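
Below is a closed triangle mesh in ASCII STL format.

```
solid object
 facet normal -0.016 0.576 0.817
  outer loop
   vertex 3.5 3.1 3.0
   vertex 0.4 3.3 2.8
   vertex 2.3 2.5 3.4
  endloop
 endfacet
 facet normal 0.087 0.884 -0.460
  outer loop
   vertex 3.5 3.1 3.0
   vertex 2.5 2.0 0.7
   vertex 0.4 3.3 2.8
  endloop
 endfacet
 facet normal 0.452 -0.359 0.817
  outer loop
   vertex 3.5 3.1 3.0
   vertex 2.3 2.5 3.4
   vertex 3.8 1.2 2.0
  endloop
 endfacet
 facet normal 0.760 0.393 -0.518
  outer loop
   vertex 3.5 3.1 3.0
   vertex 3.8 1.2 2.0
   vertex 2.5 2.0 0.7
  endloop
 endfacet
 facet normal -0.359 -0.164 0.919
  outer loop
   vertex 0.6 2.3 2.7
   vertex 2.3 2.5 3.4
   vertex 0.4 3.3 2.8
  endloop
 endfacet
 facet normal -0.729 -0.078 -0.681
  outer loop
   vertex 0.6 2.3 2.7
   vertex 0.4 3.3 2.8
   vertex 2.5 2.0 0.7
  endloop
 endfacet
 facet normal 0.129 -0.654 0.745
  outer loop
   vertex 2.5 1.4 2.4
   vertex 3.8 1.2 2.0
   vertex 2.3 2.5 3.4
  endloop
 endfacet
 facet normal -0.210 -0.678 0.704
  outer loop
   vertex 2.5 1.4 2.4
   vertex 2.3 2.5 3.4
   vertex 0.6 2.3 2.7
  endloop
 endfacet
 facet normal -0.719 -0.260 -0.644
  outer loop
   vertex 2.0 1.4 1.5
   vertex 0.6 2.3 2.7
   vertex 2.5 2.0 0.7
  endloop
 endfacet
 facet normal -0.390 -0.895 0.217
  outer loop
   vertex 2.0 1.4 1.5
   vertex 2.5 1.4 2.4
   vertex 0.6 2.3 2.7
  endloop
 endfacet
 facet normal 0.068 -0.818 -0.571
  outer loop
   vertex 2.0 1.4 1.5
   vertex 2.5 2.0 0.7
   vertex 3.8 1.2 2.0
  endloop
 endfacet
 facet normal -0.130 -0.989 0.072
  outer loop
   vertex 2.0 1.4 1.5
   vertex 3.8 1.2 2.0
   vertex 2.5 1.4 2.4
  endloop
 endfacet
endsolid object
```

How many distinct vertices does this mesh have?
8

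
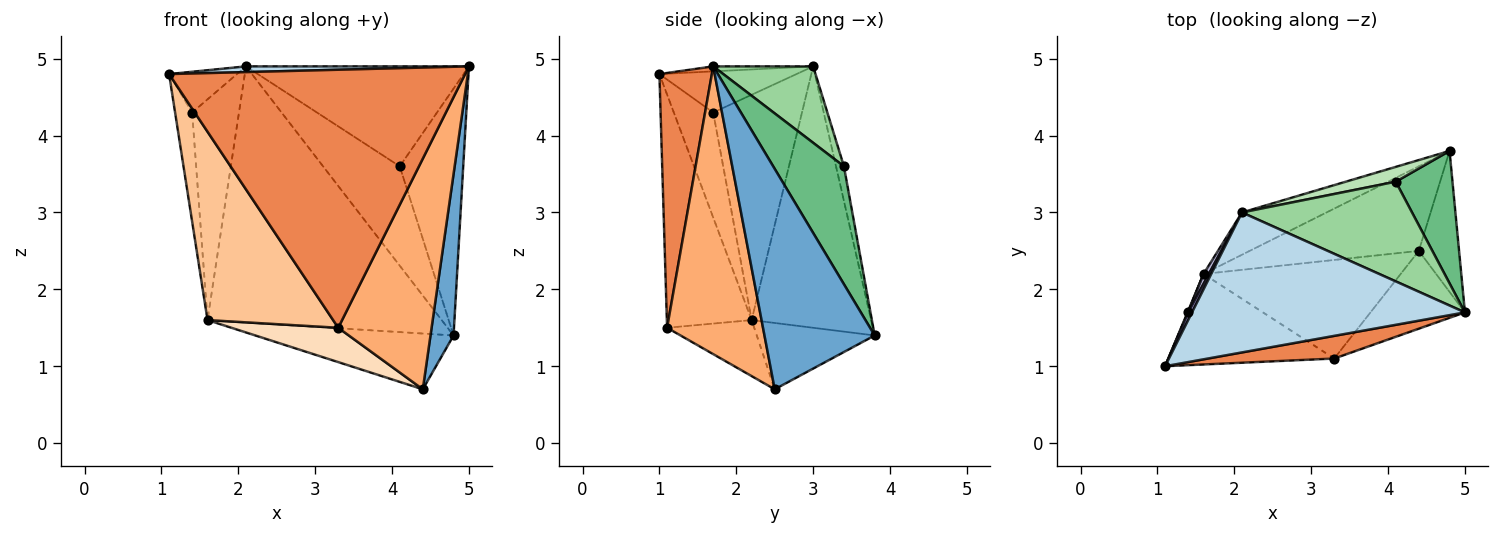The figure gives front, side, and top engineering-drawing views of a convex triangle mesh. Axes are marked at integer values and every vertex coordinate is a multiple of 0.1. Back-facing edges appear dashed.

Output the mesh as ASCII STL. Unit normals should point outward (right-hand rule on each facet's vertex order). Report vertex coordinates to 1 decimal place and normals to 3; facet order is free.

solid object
 facet normal 0.964 -0.202 -0.176
  outer loop
   vertex 4.4 2.5 0.7
   vertex 4.8 3.8 1.4
   vertex 5.0 1.7 4.9
  endloop
 endfacet
 facet normal -0.311 0.523 -0.794
  outer loop
   vertex 1.6 2.2 1.6
   vertex 4.8 3.8 1.4
   vertex 4.4 2.5 0.7
  endloop
 endfacet
 facet normal -0.018 -0.041 0.999
  outer loop
   vertex 2.1 3.0 4.9
   vertex 1.1 1.0 4.8
   vertex 5.0 1.7 4.9
  endloop
 endfacet
 facet normal -0.450 0.881 -0.145
  outer loop
   vertex 2.1 3.0 4.9
   vertex 4.8 3.8 1.4
   vertex 1.6 2.2 1.6
  endloop
 endfacet
 facet normal 0.174 -0.981 0.086
  outer loop
   vertex 3.3 1.1 1.5
   vertex 5.0 1.7 4.9
   vertex 1.1 1.0 4.8
  endloop
 endfacet
 facet normal 0.698 -0.679 -0.229
  outer loop
   vertex 3.3 1.1 1.5
   vertex 4.4 2.5 0.7
   vertex 5.0 1.7 4.9
  endloop
 endfacet
 facet normal -0.520 -0.770 -0.370
  outer loop
   vertex 3.3 1.1 1.5
   vertex 1.1 1.0 4.8
   vertex 1.6 2.2 1.6
  endloop
 endfacet
 facet normal -0.259 -0.318 -0.912
  outer loop
   vertex 3.3 1.1 1.5
   vertex 1.6 2.2 1.6
   vertex 4.4 2.5 0.7
  endloop
 endfacet
 facet normal 0.701 0.629 0.337
  outer loop
   vertex 4.1 3.4 3.6
   vertex 5.0 1.7 4.9
   vertex 4.8 3.8 1.4
  endloop
 endfacet
 facet normal 0.303 0.675 0.673
  outer loop
   vertex 4.1 3.4 3.6
   vertex 2.1 3.0 4.9
   vertex 5.0 1.7 4.9
  endloop
 endfacet
 facet normal -0.101 0.984 0.147
  outer loop
   vertex 4.1 3.4 3.6
   vertex 4.8 3.8 1.4
   vertex 2.1 3.0 4.9
  endloop
 endfacet
 facet normal -0.918 0.397 0.006
  outer loop
   vertex 1.4 1.7 4.3
   vertex 1.6 2.2 1.6
   vertex 1.1 1.0 4.8
  endloop
 endfacet
 facet normal -0.893 0.442 0.083
  outer loop
   vertex 1.4 1.7 4.3
   vertex 1.1 1.0 4.8
   vertex 2.1 3.0 4.9
  endloop
 endfacet
 facet normal -0.884 0.467 0.021
  outer loop
   vertex 1.4 1.7 4.3
   vertex 2.1 3.0 4.9
   vertex 1.6 2.2 1.6
  endloop
 endfacet
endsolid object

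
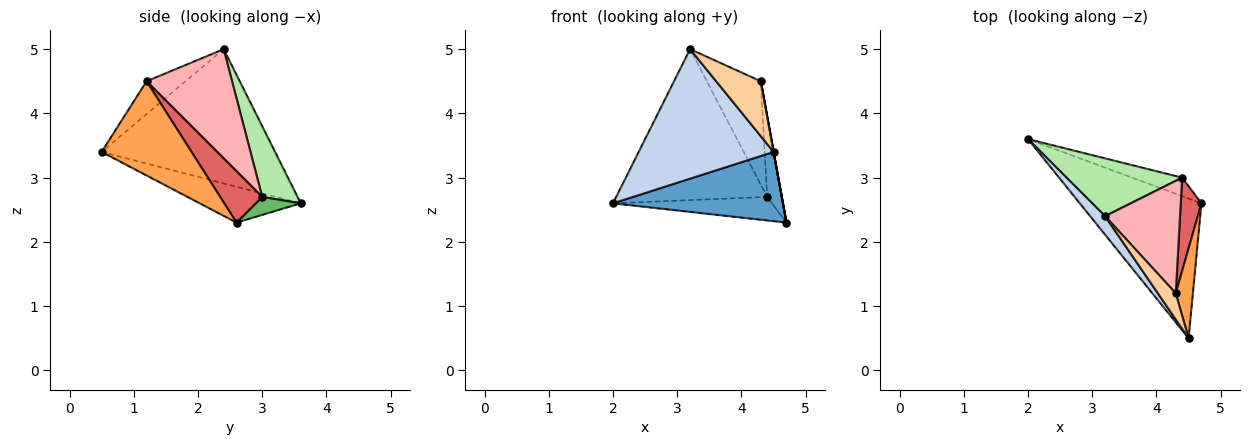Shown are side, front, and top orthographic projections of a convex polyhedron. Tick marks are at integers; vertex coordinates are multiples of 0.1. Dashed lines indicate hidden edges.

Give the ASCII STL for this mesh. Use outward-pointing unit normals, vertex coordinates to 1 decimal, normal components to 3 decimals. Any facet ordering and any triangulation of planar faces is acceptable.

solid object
 facet normal -0.255 -0.429 -0.866
  outer loop
   vertex 4.5 0.5 3.4
   vertex 2.0 3.6 2.6
   vertex 4.7 2.6 2.3
  endloop
 endfacet
 facet normal -0.786 -0.612 0.087
  outer loop
   vertex 3.2 2.4 5.0
   vertex 2.0 3.6 2.6
   vertex 4.5 0.5 3.4
  endloop
 endfacet
 facet normal 0.984 0.000 0.179
  outer loop
   vertex 4.3 1.2 4.5
   vertex 4.5 0.5 3.4
   vertex 4.7 2.6 2.3
  endloop
 endfacet
 facet normal -0.619 -0.709 0.338
  outer loop
   vertex 4.3 1.2 4.5
   vertex 3.2 2.4 5.0
   vertex 4.5 0.5 3.4
  endloop
 endfacet
 facet normal 0.217 0.767 -0.604
  outer loop
   vertex 4.4 3.0 2.7
   vertex 4.7 2.6 2.3
   vertex 2.0 3.6 2.6
  endloop
 endfacet
 facet normal 0.214 0.912 0.349
  outer loop
   vertex 4.4 3.0 2.7
   vertex 2.0 3.6 2.6
   vertex 3.2 2.4 5.0
  endloop
 endfacet
 facet normal 0.883 0.307 0.356
  outer loop
   vertex 4.4 3.0 2.7
   vertex 4.3 1.2 4.5
   vertex 4.7 2.6 2.3
  endloop
 endfacet
 facet normal 0.732 0.461 0.502
  outer loop
   vertex 4.4 3.0 2.7
   vertex 3.2 2.4 5.0
   vertex 4.3 1.2 4.5
  endloop
 endfacet
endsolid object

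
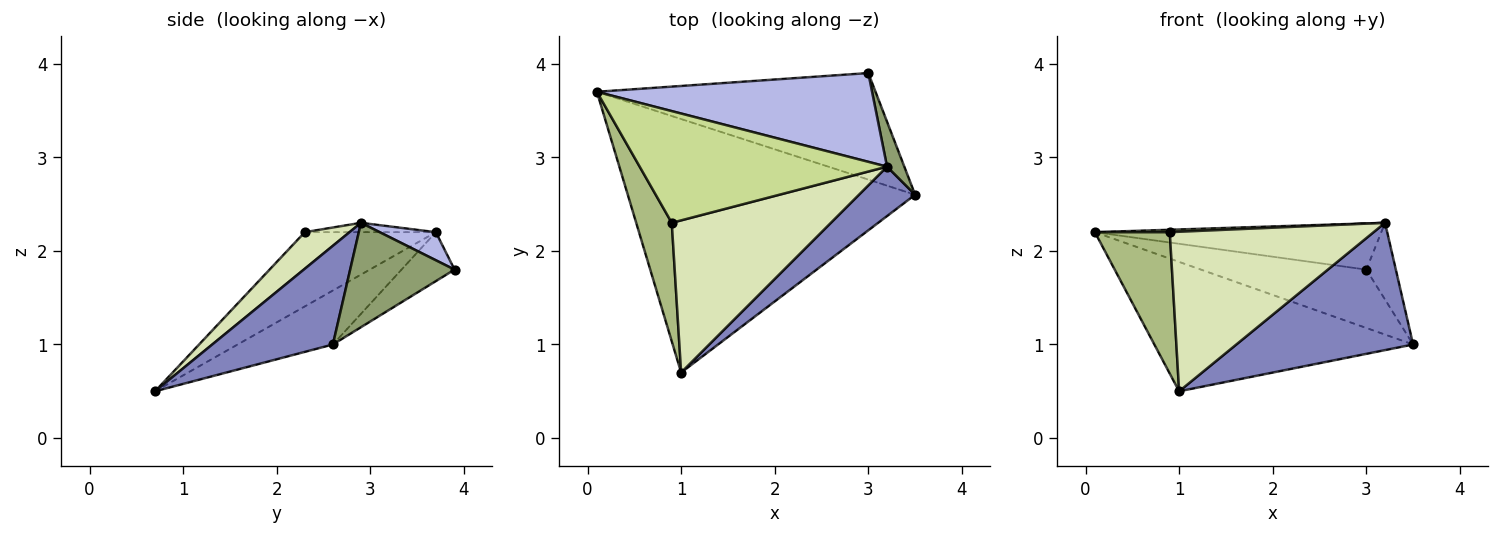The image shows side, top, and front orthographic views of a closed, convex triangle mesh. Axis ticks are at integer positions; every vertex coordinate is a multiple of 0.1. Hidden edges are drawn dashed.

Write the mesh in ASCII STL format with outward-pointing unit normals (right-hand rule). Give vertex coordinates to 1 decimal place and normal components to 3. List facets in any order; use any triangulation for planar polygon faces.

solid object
 facet normal -0.165 0.448 -0.879
  outer loop
   vertex 1.0 0.7 0.5
   vertex 0.1 3.7 2.2
   vertex 3.5 2.6 1.0
  endloop
 endfacet
 facet normal 0.537 -0.787 0.305
  outer loop
   vertex 3.2 2.9 2.3
   vertex 1.0 0.7 0.5
   vertex 3.5 2.6 1.0
  endloop
 endfacet
 facet normal -0.152 0.475 -0.867
  outer loop
   vertex 3.0 3.9 1.8
   vertex 3.5 2.6 1.0
   vertex 0.1 3.7 2.2
  endloop
 endfacet
 facet normal 0.090 0.460 0.883
  outer loop
   vertex 3.0 3.9 1.8
   vertex 0.1 3.7 2.2
   vertex 3.2 2.9 2.3
  endloop
 endfacet
 facet normal 0.950 0.269 0.157
  outer loop
   vertex 3.0 3.9 1.8
   vertex 3.2 2.9 2.3
   vertex 3.5 2.6 1.0
  endloop
 endfacet
 facet normal -0.802 -0.458 0.384
  outer loop
   vertex 0.9 2.3 2.2
   vertex 0.1 3.7 2.2
   vertex 1.0 0.7 0.5
  endloop
 endfacet
 facet normal -0.038 -0.022 0.999
  outer loop
   vertex 0.9 2.3 2.2
   vertex 3.2 2.9 2.3
   vertex 0.1 3.7 2.2
  endloop
 endfacet
 facet normal 0.157 -0.715 0.682
  outer loop
   vertex 0.9 2.3 2.2
   vertex 1.0 0.7 0.5
   vertex 3.2 2.9 2.3
  endloop
 endfacet
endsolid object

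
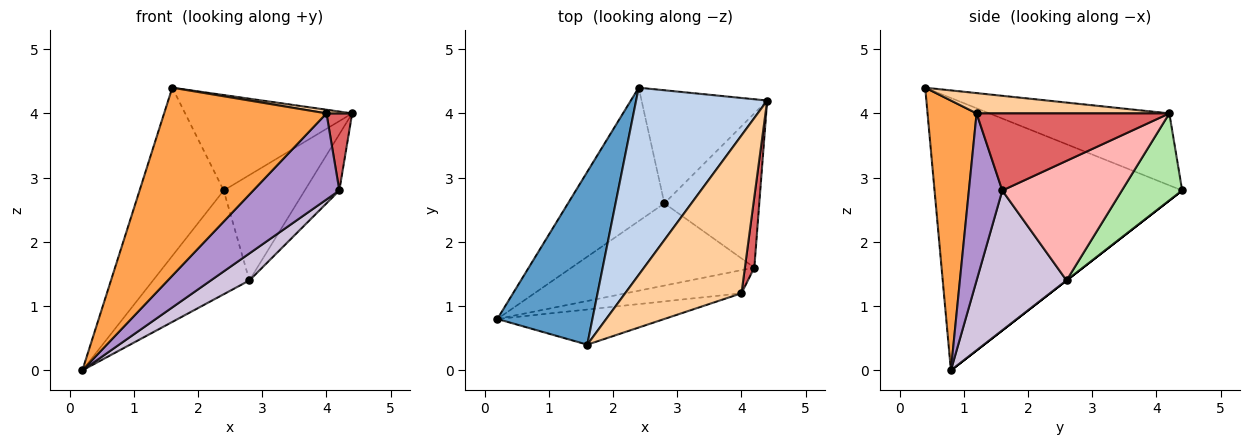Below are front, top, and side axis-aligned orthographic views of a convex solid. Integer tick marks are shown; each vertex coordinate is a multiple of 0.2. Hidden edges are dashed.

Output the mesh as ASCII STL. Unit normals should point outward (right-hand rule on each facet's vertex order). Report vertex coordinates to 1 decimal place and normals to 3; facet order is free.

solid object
 facet normal -0.899 0.305 0.314
  outer loop
   vertex 1.6 0.4 4.4
   vertex 2.4 4.4 2.8
   vertex 0.2 0.8 0.0
  endloop
 endfacet
 facet normal -0.439 0.408 0.800
  outer loop
   vertex 1.6 0.4 4.4
   vertex 4.4 4.2 4.0
   vertex 2.4 4.4 2.8
  endloop
 endfacet
 facet normal 0.285 -0.942 -0.176
  outer loop
   vertex 4.0 1.2 4.0
   vertex 1.6 0.4 4.4
   vertex 0.2 0.8 0.0
  endloop
 endfacet
 facet normal 0.172 -0.023 0.985
  outer loop
   vertex 4.0 1.2 4.0
   vertex 4.4 4.2 4.0
   vertex 1.6 0.4 4.4
  endloop
 endfacet
 facet normal 0.000 0.614 -0.789
  outer loop
   vertex 2.8 2.6 1.4
   vertex 0.2 0.8 0.0
   vertex 2.4 4.4 2.8
  endloop
 endfacet
 facet normal 0.452 0.608 -0.652
  outer loop
   vertex 2.8 2.6 1.4
   vertex 2.4 4.4 2.8
   vertex 4.4 4.2 4.0
  endloop
 endfacet
 facet normal 0.984 -0.131 0.120
  outer loop
   vertex 4.2 1.6 2.8
   vertex 4.4 4.2 4.0
   vertex 4.0 1.2 4.0
  endloop
 endfacet
 facet normal 0.764 0.221 -0.606
  outer loop
   vertex 4.2 1.6 2.8
   vertex 2.8 2.6 1.4
   vertex 4.4 4.2 4.0
  endloop
 endfacet
 facet normal 0.351 -0.904 -0.243
  outer loop
   vertex 4.2 1.6 2.8
   vertex 4.0 1.2 4.0
   vertex 0.2 0.8 0.0
  endloop
 endfacet
 facet normal 0.588 -0.252 -0.768
  outer loop
   vertex 4.2 1.6 2.8
   vertex 0.2 0.8 0.0
   vertex 2.8 2.6 1.4
  endloop
 endfacet
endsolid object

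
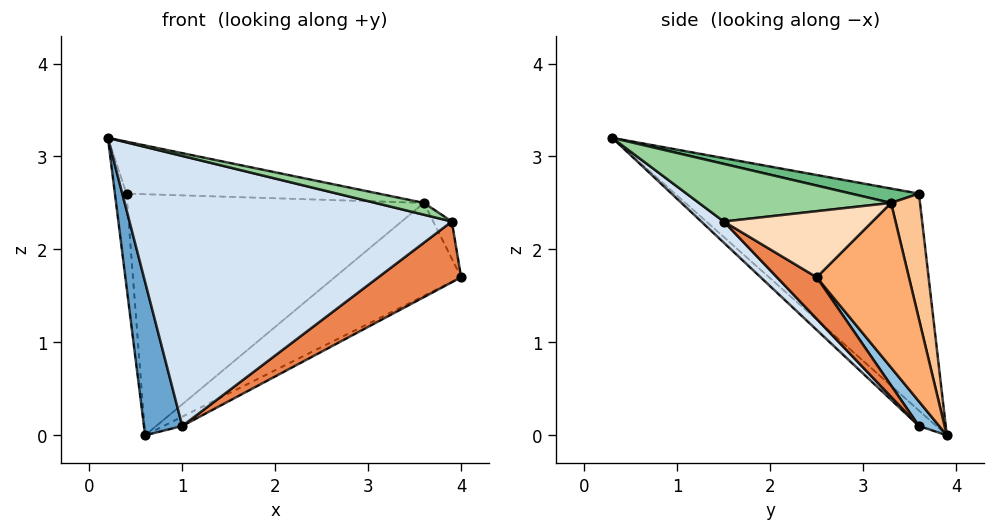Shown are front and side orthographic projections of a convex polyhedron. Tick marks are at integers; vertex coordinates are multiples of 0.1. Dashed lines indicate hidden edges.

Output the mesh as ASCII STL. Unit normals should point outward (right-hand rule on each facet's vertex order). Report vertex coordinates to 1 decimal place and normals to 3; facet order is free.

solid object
 facet normal -0.282 -0.620 -0.732
  outer loop
   vertex 1.0 3.6 0.1
   vertex 0.2 0.3 3.2
   vertex 0.6 3.9 0.0
  endloop
 endfacet
 facet normal 0.543 0.499 -0.675
  outer loop
   vertex 1.0 3.6 0.1
   vertex 0.6 3.9 0.0
   vertex 4.0 2.5 1.7
  endloop
 endfacet
 facet normal -0.996 0.047 -0.071
  outer loop
   vertex 0.4 3.6 2.6
   vertex 0.6 3.9 0.0
   vertex 0.2 0.3 3.2
  endloop
 endfacet
 facet normal 0.048 -0.690 -0.722
  outer loop
   vertex 3.9 1.5 2.3
   vertex 0.2 0.3 3.2
   vertex 1.0 3.6 0.1
  endloop
 endfacet
 facet normal 0.248 -0.517 -0.820
  outer loop
   vertex 3.9 1.5 2.3
   vertex 1.0 3.6 0.1
   vertex 4.0 2.5 1.7
  endloop
 endfacet
 facet normal 0.524 0.719 -0.457
  outer loop
   vertex 3.6 3.3 2.5
   vertex 4.0 2.5 1.7
   vertex 0.6 3.9 0.0
  endloop
 endfacet
 facet normal 0.096 0.988 0.121
  outer loop
   vertex 3.6 3.3 2.5
   vertex 0.6 3.9 0.0
   vertex 0.4 3.6 2.6
  endloop
 endfacet
 facet normal 0.930 0.116 0.349
  outer loop
   vertex 3.6 3.3 2.5
   vertex 3.9 1.5 2.3
   vertex 4.0 2.5 1.7
  endloop
 endfacet
 facet normal 0.047 0.176 0.983
  outer loop
   vertex 3.6 3.3 2.5
   vertex 0.4 3.6 2.6
   vertex 0.2 0.3 3.2
  endloop
 endfacet
 facet normal 0.256 -0.065 0.965
  outer loop
   vertex 3.6 3.3 2.5
   vertex 0.2 0.3 3.2
   vertex 3.9 1.5 2.3
  endloop
 endfacet
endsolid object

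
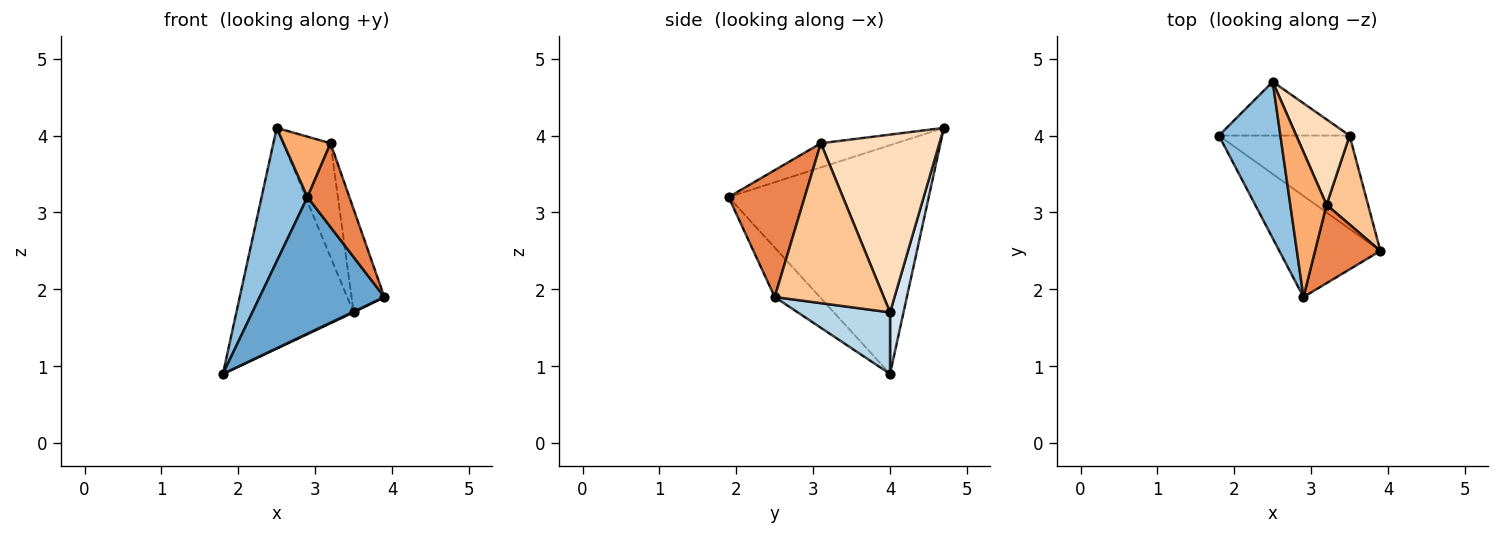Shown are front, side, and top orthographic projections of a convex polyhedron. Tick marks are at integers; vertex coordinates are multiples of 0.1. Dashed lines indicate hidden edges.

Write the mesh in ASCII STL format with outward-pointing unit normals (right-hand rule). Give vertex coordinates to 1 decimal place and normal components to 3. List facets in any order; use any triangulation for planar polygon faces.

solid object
 facet normal -0.279 -0.772 -0.571
  outer loop
   vertex 2.9 1.9 3.2
   vertex 1.8 4.0 0.9
   vertex 3.9 2.5 1.9
  endloop
 endfacet
 facet normal -0.943 -0.216 0.254
  outer loop
   vertex 2.5 4.7 4.1
   vertex 1.8 4.0 0.9
   vertex 2.9 1.9 3.2
  endloop
 endfacet
 facet normal 0.426 -0.007 -0.905
  outer loop
   vertex 3.5 4.0 1.7
   vertex 3.9 2.5 1.9
   vertex 1.8 4.0 0.9
  endloop
 endfacet
 facet normal 0.111 0.966 -0.235
  outer loop
   vertex 3.5 4.0 1.7
   vertex 1.8 4.0 0.9
   vertex 2.5 4.7 4.1
  endloop
 endfacet
 facet normal 0.798 -0.440 0.411
  outer loop
   vertex 3.2 3.1 3.9
   vertex 2.9 1.9 3.2
   vertex 3.9 2.5 1.9
  endloop
 endfacet
 facet normal -0.524 -0.328 0.786
  outer loop
   vertex 3.2 3.1 3.9
   vertex 2.5 4.7 4.1
   vertex 2.9 1.9 3.2
  endloop
 endfacet
 facet normal 0.929 0.280 0.241
  outer loop
   vertex 3.2 3.1 3.9
   vertex 3.9 2.5 1.9
   vertex 3.5 4.0 1.7
  endloop
 endfacet
 facet normal 0.894 0.358 0.268
  outer loop
   vertex 3.2 3.1 3.9
   vertex 3.5 4.0 1.7
   vertex 2.5 4.7 4.1
  endloop
 endfacet
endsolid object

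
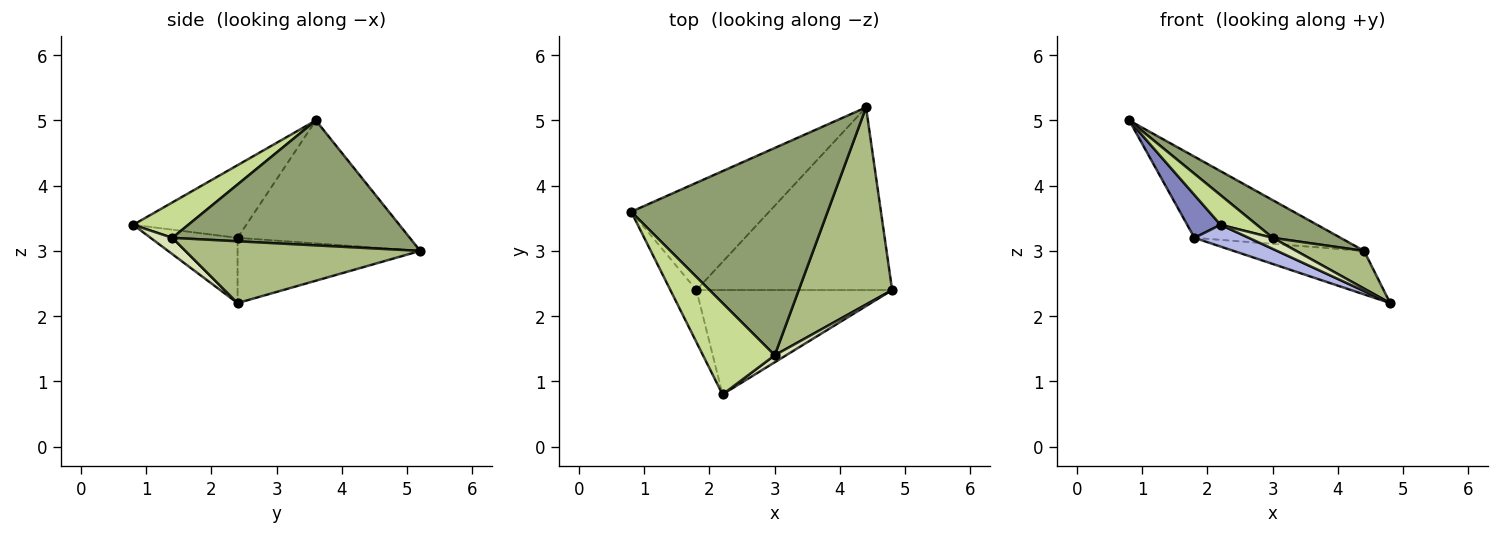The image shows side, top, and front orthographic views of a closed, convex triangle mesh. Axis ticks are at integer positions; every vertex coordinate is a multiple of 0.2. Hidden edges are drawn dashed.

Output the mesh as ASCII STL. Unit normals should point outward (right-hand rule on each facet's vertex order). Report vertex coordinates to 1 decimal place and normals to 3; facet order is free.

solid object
 facet normal -0.580 0.492 -0.650
  outer loop
   vertex 1.8 2.4 3.2
   vertex 0.8 3.6 5.0
   vertex 4.4 5.2 3.0
  endloop
 endfacet
 facet normal -0.907 -0.267 -0.326
  outer loop
   vertex 1.8 2.4 3.2
   vertex 2.2 0.8 3.4
   vertex 0.8 3.6 5.0
  endloop
 endfacet
 facet normal -0.308 0.220 -0.925
  outer loop
   vertex 1.8 2.4 3.2
   vertex 4.4 5.2 3.0
   vertex 4.8 2.4 2.2
  endloop
 endfacet
 facet normal -0.310 -0.194 -0.931
  outer loop
   vertex 1.8 2.4 3.2
   vertex 4.8 2.4 2.2
   vertex 2.2 0.8 3.4
  endloop
 endfacet
 facet normal 0.531 -0.152 0.834
  outer loop
   vertex 3.0 1.4 3.2
   vertex 4.4 5.2 3.0
   vertex 0.8 3.6 5.0
  endloop
 endfacet
 facet normal 0.545 -0.157 0.824
  outer loop
   vertex 3.0 1.4 3.2
   vertex 4.8 2.4 2.2
   vertex 4.4 5.2 3.0
  endloop
 endfacet
 facet normal 0.425 -0.280 0.861
  outer loop
   vertex 3.0 1.4 3.2
   vertex 0.8 3.6 5.0
   vertex 2.2 0.8 3.4
  endloop
 endfacet
 facet normal 0.609 -0.669 0.426
  outer loop
   vertex 3.0 1.4 3.2
   vertex 2.2 0.8 3.4
   vertex 4.8 2.4 2.2
  endloop
 endfacet
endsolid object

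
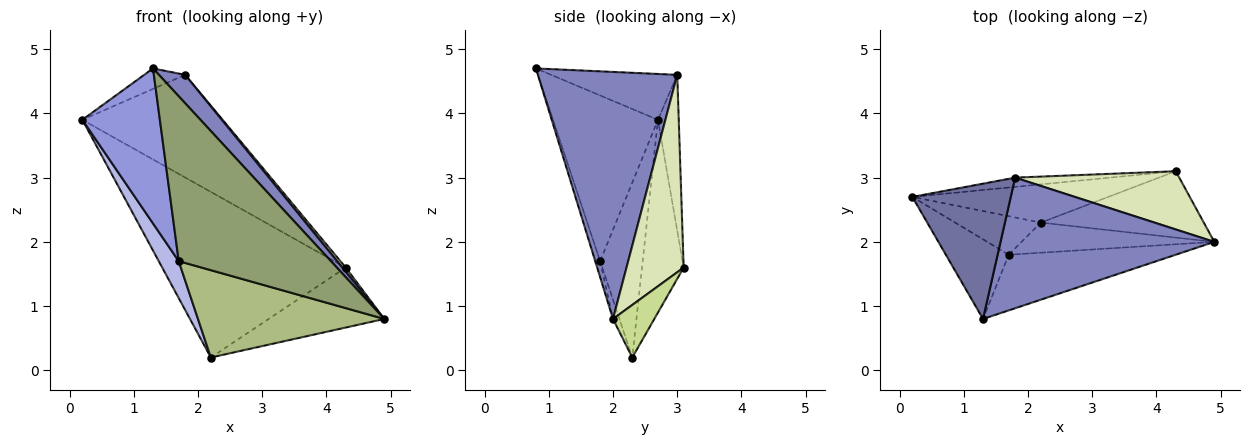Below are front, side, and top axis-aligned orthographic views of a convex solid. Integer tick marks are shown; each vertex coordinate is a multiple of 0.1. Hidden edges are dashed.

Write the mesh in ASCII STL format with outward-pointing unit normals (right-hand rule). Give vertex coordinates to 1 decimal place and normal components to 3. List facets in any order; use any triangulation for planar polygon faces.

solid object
 facet normal -0.418 0.136 0.898
  outer loop
   vertex 1.8 3.0 4.6
   vertex 0.2 2.7 3.9
   vertex 1.3 0.8 4.7
  endloop
 endfacet
 facet normal 0.749 -0.141 0.648
  outer loop
   vertex 1.8 3.0 4.6
   vertex 1.3 0.8 4.7
   vertex 4.9 2.0 0.8
  endloop
 endfacet
 facet normal -0.769 -0.568 -0.292
  outer loop
   vertex 1.7 1.8 1.7
   vertex 1.3 0.8 4.7
   vertex 0.2 2.7 3.9
  endloop
 endfacet
 facet normal -0.828 -0.388 -0.405
  outer loop
   vertex 1.7 1.8 1.7
   vertex 0.2 2.7 3.9
   vertex 2.2 2.3 0.2
  endloop
 endfacet
 facet normal -0.031 -0.947 -0.320
  outer loop
   vertex 1.7 1.8 1.7
   vertex 4.9 2.0 0.8
   vertex 1.3 0.8 4.7
  endloop
 endfacet
 facet normal -0.033 -0.945 -0.326
  outer loop
   vertex 1.7 1.8 1.7
   vertex 2.2 2.3 0.2
   vertex 4.9 2.0 0.8
  endloop
 endfacet
 facet normal 0.233 0.652 -0.722
  outer loop
   vertex 4.3 3.1 1.6
   vertex 4.9 2.0 0.8
   vertex 2.2 2.3 0.2
  endloop
 endfacet
 facet normal 0.768 -0.045 0.639
  outer loop
   vertex 4.3 3.1 1.6
   vertex 1.8 3.0 4.6
   vertex 4.9 2.0 0.8
  endloop
 endfacet
 facet normal -0.216 0.951 -0.220
  outer loop
   vertex 4.3 3.1 1.6
   vertex 2.2 2.3 0.2
   vertex 0.2 2.7 3.9
  endloop
 endfacet
 facet normal -0.146 0.985 -0.089
  outer loop
   vertex 4.3 3.1 1.6
   vertex 0.2 2.7 3.9
   vertex 1.8 3.0 4.6
  endloop
 endfacet
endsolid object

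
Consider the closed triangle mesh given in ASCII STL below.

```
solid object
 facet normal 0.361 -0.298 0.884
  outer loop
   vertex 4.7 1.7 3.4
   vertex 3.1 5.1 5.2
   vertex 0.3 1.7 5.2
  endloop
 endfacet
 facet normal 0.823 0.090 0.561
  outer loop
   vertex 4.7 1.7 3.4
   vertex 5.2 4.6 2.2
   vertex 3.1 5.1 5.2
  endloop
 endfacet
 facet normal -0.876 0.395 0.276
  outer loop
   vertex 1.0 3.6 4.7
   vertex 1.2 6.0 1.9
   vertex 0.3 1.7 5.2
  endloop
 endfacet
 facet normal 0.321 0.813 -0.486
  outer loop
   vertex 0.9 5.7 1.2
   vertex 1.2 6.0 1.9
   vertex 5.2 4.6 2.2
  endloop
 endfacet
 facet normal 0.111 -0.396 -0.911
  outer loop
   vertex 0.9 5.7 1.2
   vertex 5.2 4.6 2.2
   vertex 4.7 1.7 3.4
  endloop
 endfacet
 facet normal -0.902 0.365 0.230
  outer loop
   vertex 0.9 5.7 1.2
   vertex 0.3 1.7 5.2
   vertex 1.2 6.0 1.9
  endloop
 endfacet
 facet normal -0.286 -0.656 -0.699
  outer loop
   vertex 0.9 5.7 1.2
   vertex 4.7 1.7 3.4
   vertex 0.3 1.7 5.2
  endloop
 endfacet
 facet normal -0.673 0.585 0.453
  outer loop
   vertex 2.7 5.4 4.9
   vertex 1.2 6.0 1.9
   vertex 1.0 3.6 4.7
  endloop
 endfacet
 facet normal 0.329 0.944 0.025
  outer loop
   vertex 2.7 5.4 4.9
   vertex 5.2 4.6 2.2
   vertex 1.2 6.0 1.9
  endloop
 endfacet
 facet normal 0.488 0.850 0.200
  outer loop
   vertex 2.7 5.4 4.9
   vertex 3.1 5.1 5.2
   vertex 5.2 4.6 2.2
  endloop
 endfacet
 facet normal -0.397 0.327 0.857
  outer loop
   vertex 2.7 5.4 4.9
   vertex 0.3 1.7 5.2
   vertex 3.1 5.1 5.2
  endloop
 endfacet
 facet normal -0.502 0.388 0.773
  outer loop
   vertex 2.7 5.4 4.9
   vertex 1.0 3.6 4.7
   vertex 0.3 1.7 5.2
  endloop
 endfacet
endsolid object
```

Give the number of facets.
12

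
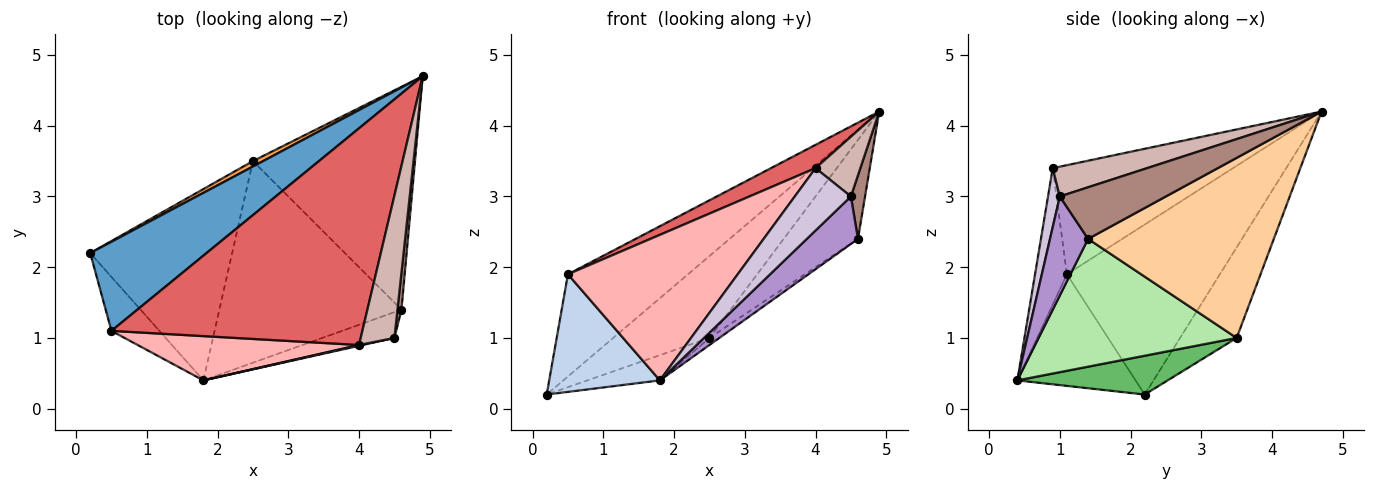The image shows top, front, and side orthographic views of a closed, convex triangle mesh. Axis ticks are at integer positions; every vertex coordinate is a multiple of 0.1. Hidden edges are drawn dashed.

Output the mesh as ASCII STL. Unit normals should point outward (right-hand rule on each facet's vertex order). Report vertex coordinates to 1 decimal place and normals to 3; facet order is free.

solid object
 facet normal -0.693 0.544 0.474
  outer loop
   vertex 0.5 1.1 1.9
   vertex 4.9 4.7 4.2
   vertex 0.2 2.2 0.2
  endloop
 endfacet
 facet normal -0.696 -0.652 -0.299
  outer loop
   vertex 0.5 1.1 1.9
   vertex 0.2 2.2 0.2
   vertex 1.8 0.4 0.4
  endloop
 endfacet
 facet normal -0.506 0.861 0.057
  outer loop
   vertex 2.5 3.5 1.0
   vertex 0.2 2.2 0.2
   vertex 4.9 4.7 4.2
  endloop
 endfacet
 facet normal 0.712 0.285 -0.641
  outer loop
   vertex 2.5 3.5 1.0
   vertex 4.9 4.7 4.2
   vertex 4.6 1.4 2.4
  endloop
 endfacet
 facet normal 0.262 0.126 -0.957
  outer loop
   vertex 2.5 3.5 1.0
   vertex 1.8 0.4 0.4
   vertex 0.2 2.2 0.2
  endloop
 endfacet
 facet normal 0.574 0.029 -0.818
  outer loop
   vertex 2.5 3.5 1.0
   vertex 4.6 1.4 2.4
   vertex 1.8 0.4 0.4
  endloop
 endfacet
 facet normal -0.397 -0.098 0.913
  outer loop
   vertex 4.0 0.9 3.4
   vertex 4.9 4.7 4.2
   vertex 0.5 1.1 1.9
  endloop
 endfacet
 facet normal -0.177 -0.942 0.286
  outer loop
   vertex 4.0 0.9 3.4
   vertex 0.5 1.1 1.9
   vertex 1.8 0.4 0.4
  endloop
 endfacet
 facet normal 0.548 -0.735 -0.399
  outer loop
   vertex 4.5 1.0 3.0
   vertex 1.8 0.4 0.4
   vertex 4.6 1.4 2.4
  endloop
 endfacet
 facet normal 0.206 -0.979 0.012
  outer loop
   vertex 4.5 1.0 3.0
   vertex 4.0 0.9 3.4
   vertex 1.8 0.4 0.4
  endloop
 endfacet
 facet normal 0.988 -0.132 0.077
  outer loop
   vertex 4.5 1.0 3.0
   vertex 4.6 1.4 2.4
   vertex 4.9 4.7 4.2
  endloop
 endfacet
 facet normal 0.632 -0.300 0.715
  outer loop
   vertex 4.5 1.0 3.0
   vertex 4.9 4.7 4.2
   vertex 4.0 0.9 3.4
  endloop
 endfacet
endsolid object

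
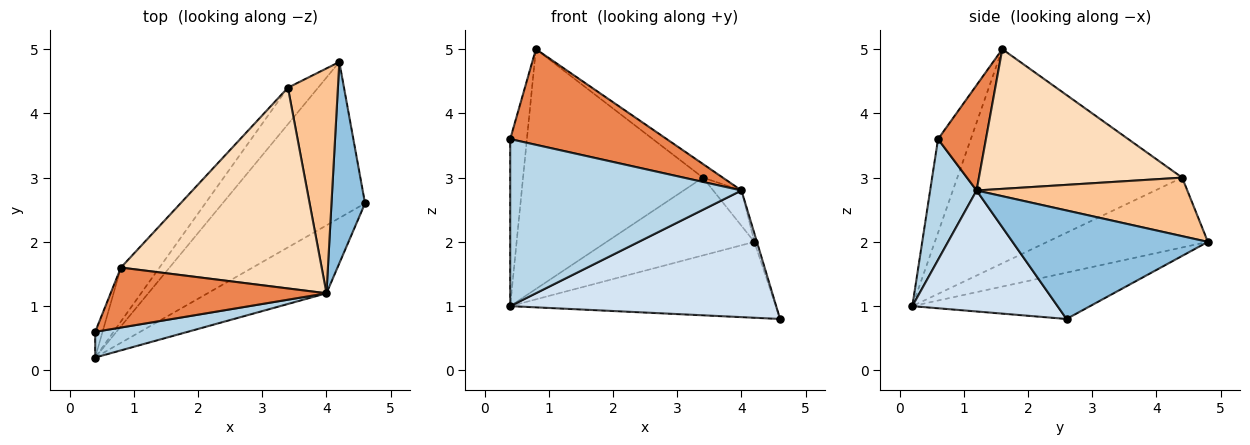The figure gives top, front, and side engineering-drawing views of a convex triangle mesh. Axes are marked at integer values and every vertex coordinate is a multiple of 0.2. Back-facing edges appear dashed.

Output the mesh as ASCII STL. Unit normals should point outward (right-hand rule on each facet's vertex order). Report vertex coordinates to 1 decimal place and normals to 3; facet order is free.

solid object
 facet normal -0.281 0.420 -0.863
  outer loop
   vertex 0.4 0.2 1.0
   vertex 4.2 4.8 2.0
   vertex 4.6 2.6 0.8
  endloop
 endfacet
 facet normal 0.955 0.013 0.295
  outer loop
   vertex 4.0 1.2 2.8
   vertex 4.6 2.6 0.8
   vertex 4.2 4.8 2.0
  endloop
 endfacet
 facet normal 0.195 -0.969 0.149
  outer loop
   vertex 4.0 1.2 2.8
   vertex 0.4 0.6 3.6
   vertex 0.4 0.2 1.0
  endloop
 endfacet
 facet normal 0.434 -0.794 -0.426
  outer loop
   vertex 4.0 1.2 2.8
   vertex 0.4 0.2 1.0
   vertex 4.6 2.6 0.8
  endloop
 endfacet
 facet normal 0.251 -0.820 0.514
  outer loop
   vertex 0.8 1.6 5.0
   vertex 0.4 0.6 3.6
   vertex 4.0 1.2 2.8
  endloop
 endfacet
 facet normal -0.889 0.453 -0.070
  outer loop
   vertex 0.8 1.6 5.0
   vertex 0.4 0.2 1.0
   vertex 0.4 0.6 3.6
  endloop
 endfacet
 facet normal 0.757 0.102 0.646
  outer loop
   vertex 3.4 4.4 3.0
   vertex 4.0 1.2 2.8
   vertex 4.2 4.8 2.0
  endloop
 endfacet
 facet normal 0.570 0.056 0.819
  outer loop
   vertex 3.4 4.4 3.0
   vertex 0.8 1.6 5.0
   vertex 4.0 1.2 2.8
  endloop
 endfacet
 facet normal -0.701 0.645 -0.303
  outer loop
   vertex 3.4 4.4 3.0
   vertex 4.2 4.8 2.0
   vertex 0.4 0.2 1.0
  endloop
 endfacet
 facet normal -0.773 0.619 -0.139
  outer loop
   vertex 3.4 4.4 3.0
   vertex 0.4 0.2 1.0
   vertex 0.8 1.6 5.0
  endloop
 endfacet
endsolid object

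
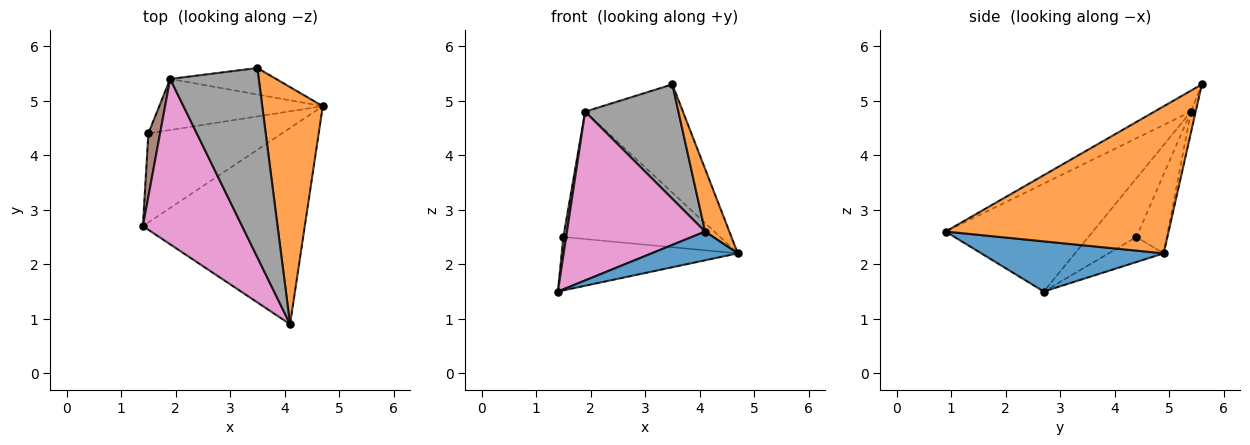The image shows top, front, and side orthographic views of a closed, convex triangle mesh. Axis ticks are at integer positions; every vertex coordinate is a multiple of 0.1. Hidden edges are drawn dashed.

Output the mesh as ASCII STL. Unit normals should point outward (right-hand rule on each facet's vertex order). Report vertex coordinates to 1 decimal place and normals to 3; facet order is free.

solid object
 facet normal 0.293 -0.139 -0.946
  outer loop
   vertex 4.1 0.9 2.6
   vertex 1.4 2.7 1.5
   vertex 4.7 4.9 2.2
  endloop
 endfacet
 facet normal 0.920 -0.100 0.379
  outer loop
   vertex 3.5 5.6 5.3
   vertex 4.1 0.9 2.6
   vertex 4.7 4.9 2.2
  endloop
 endfacet
 facet normal -0.159 0.508 -0.847
  outer loop
   vertex 1.5 4.4 2.5
   vertex 4.7 4.9 2.2
   vertex 1.4 2.7 1.5
  endloop
 endfacet
 facet normal -0.047 0.970 -0.237
  outer loop
   vertex 1.9 5.4 4.8
   vertex 3.5 5.6 5.3
   vertex 4.7 4.9 2.2
  endloop
 endfacet
 facet normal -0.177 0.913 -0.366
  outer loop
   vertex 1.9 5.4 4.8
   vertex 4.7 4.9 2.2
   vertex 1.5 4.4 2.5
  endloop
 endfacet
 facet normal -0.979 -0.057 0.195
  outer loop
   vertex 1.9 5.4 4.8
   vertex 1.5 4.4 2.5
   vertex 1.4 2.7 1.5
  endloop
 endfacet
 facet normal -0.606 -0.568 0.557
  outer loop
   vertex 1.9 5.4 4.8
   vertex 1.4 2.7 1.5
   vertex 4.1 0.9 2.6
  endloop
 endfacet
 facet normal -0.199 -0.507 0.839
  outer loop
   vertex 1.9 5.4 4.8
   vertex 4.1 0.9 2.6
   vertex 3.5 5.6 5.3
  endloop
 endfacet
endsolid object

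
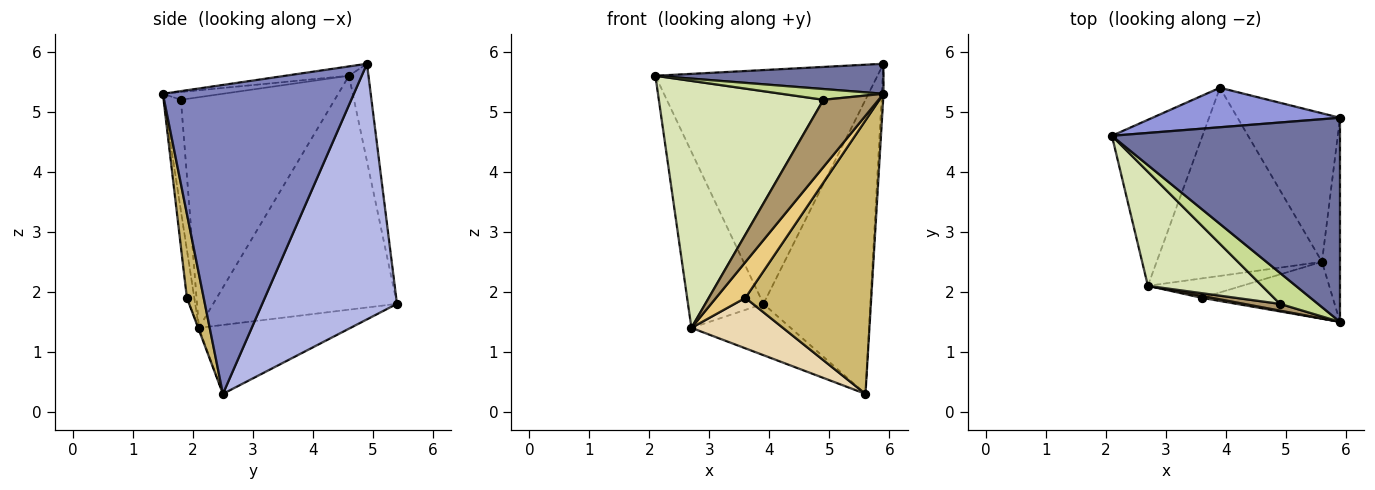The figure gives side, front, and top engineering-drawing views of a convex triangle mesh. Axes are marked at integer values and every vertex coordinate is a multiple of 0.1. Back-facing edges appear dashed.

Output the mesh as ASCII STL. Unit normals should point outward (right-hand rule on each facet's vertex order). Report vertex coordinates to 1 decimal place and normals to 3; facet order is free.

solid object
 facet normal -0.041 -0.145 0.989
  outer loop
   vertex 5.9 4.9 5.8
   vertex 2.1 4.6 5.6
   vertex 5.9 1.5 5.3
  endloop
 endfacet
 facet normal 0.998 0.009 -0.058
  outer loop
   vertex 5.6 2.5 0.3
   vertex 5.9 4.9 5.8
   vertex 5.9 1.5 5.3
  endloop
 endfacet
 facet normal -0.086 0.982 0.166
  outer loop
   vertex 3.9 5.4 1.8
   vertex 2.1 4.6 5.6
   vertex 5.9 4.9 5.8
  endloop
 endfacet
 facet normal 0.747 0.593 -0.300
  outer loop
   vertex 3.9 5.4 1.8
   vertex 5.9 4.9 5.8
   vertex 5.6 2.5 0.3
  endloop
 endfacet
 facet normal -0.871 0.358 -0.337
  outer loop
   vertex 2.7 2.1 1.4
   vertex 2.1 4.6 5.6
   vertex 3.9 5.4 1.8
  endloop
 endfacet
 facet normal -0.373 0.244 -0.895
  outer loop
   vertex 2.7 2.1 1.4
   vertex 3.9 5.4 1.8
   vertex 5.6 2.5 0.3
  endloop
 endfacet
 facet normal -0.189 -0.322 0.928
  outer loop
   vertex 4.9 1.8 5.2
   vertex 5.9 1.5 5.3
   vertex 2.1 4.6 5.6
  endloop
 endfacet
 facet normal -0.647 -0.692 0.320
  outer loop
   vertex 4.9 1.8 5.2
   vertex 2.1 4.6 5.6
   vertex 2.7 2.1 1.4
  endloop
 endfacet
 facet normal -0.295 -0.951 0.096
  outer loop
   vertex 4.9 1.8 5.2
   vertex 2.7 2.1 1.4
   vertex 5.9 1.5 5.3
  endloop
 endfacet
 facet normal 0.130 -0.971 -0.202
  outer loop
   vertex 3.6 1.9 1.9
   vertex 5.6 2.5 0.3
   vertex 5.9 1.5 5.3
  endloop
 endfacet
 facet normal -0.243 -0.969 0.051
  outer loop
   vertex 3.6 1.9 1.9
   vertex 5.9 1.5 5.3
   vertex 2.7 2.1 1.4
  endloop
 endfacet
 facet normal -0.008 -0.933 -0.359
  outer loop
   vertex 3.6 1.9 1.9
   vertex 2.7 2.1 1.4
   vertex 5.6 2.5 0.3
  endloop
 endfacet
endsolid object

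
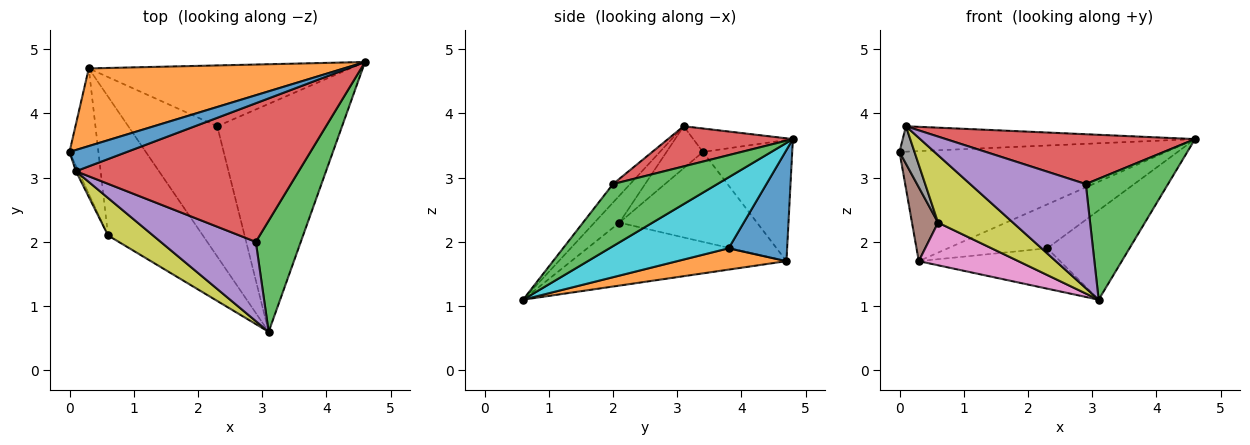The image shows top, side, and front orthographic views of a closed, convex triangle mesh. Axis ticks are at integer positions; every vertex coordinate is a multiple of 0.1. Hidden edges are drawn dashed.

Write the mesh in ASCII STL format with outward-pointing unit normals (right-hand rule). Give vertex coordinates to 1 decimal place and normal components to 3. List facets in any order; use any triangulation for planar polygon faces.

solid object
 facet normal -0.253 0.743 0.620
  outer loop
   vertex 0.1 3.1 3.8
   vertex 4.6 4.8 3.6
   vertex 0.0 3.4 3.4
  endloop
 endfacet
 facet normal -0.264 0.788 0.556
  outer loop
   vertex 0.3 4.7 1.7
   vertex 0.0 3.4 3.4
   vertex 4.6 4.8 3.6
  endloop
 endfacet
 facet normal 0.683 -0.538 0.494
  outer loop
   vertex 2.9 2.0 2.9
   vertex 3.1 0.6 1.1
   vertex 4.6 4.8 3.6
  endloop
 endfacet
 facet normal 0.167 -0.333 0.928
  outer loop
   vertex 2.9 2.0 2.9
   vertex 4.6 4.8 3.6
   vertex 0.1 3.1 3.8
  endloop
 endfacet
 facet normal -0.117 -0.790 0.602
  outer loop
   vertex 2.9 2.0 2.9
   vertex 0.1 3.1 3.8
   vertex 3.1 0.6 1.1
  endloop
 endfacet
 facet normal -0.937 -0.178 -0.301
  outer loop
   vertex 0.6 2.1 2.3
   vertex 0.0 3.4 3.4
   vertex 0.3 4.7 1.7
  endloop
 endfacet
 facet normal -0.536 -0.248 -0.807
  outer loop
   vertex 0.6 2.1 2.3
   vertex 0.3 4.7 1.7
   vertex 3.1 0.6 1.1
  endloop
 endfacet
 facet normal -0.923 -0.380 -0.054
  outer loop
   vertex 0.6 2.1 2.3
   vertex 0.1 3.1 3.8
   vertex 0.0 3.4 3.4
  endloop
 endfacet
 facet normal -0.280 -0.839 0.466
  outer loop
   vertex 0.6 2.1 2.3
   vertex 3.1 0.6 1.1
   vertex 0.1 3.1 3.8
  endloop
 endfacet
 facet normal 0.468 0.323 -0.823
  outer loop
   vertex 2.3 3.8 1.9
   vertex 4.6 4.8 3.6
   vertex 3.1 0.6 1.1
  endloop
 endfacet
 facet normal 0.326 0.554 -0.766
  outer loop
   vertex 2.3 3.8 1.9
   vertex 0.3 4.7 1.7
   vertex 4.6 4.8 3.6
  endloop
 endfacet
 facet normal 0.223 0.289 -0.931
  outer loop
   vertex 2.3 3.8 1.9
   vertex 3.1 0.6 1.1
   vertex 0.3 4.7 1.7
  endloop
 endfacet
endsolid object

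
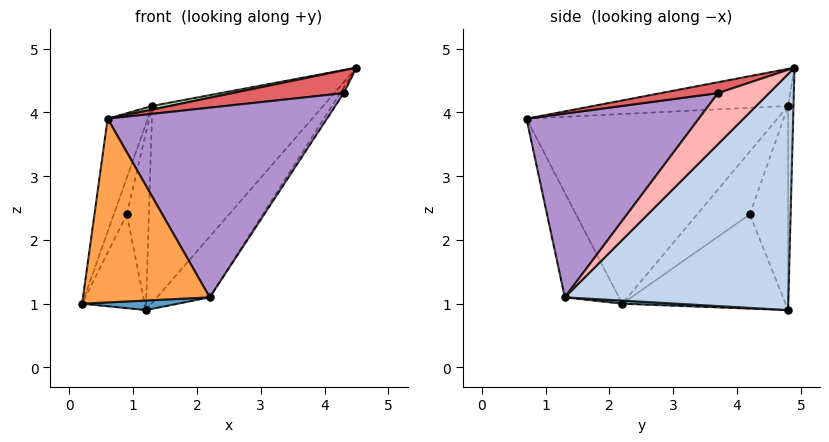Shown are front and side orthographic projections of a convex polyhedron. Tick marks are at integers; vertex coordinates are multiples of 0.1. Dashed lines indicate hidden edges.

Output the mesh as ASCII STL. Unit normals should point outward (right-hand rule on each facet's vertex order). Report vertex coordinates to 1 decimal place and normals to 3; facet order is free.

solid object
 facet normal 0.028 -0.049 -0.998
  outer loop
   vertex 2.2 1.3 1.1
   vertex 0.2 2.2 1.0
   vertex 1.2 4.8 0.9
  endloop
 endfacet
 facet normal 0.741 0.175 -0.648
  outer loop
   vertex 2.2 1.3 1.1
   vertex 1.2 4.8 0.9
   vertex 4.5 4.9 4.7
  endloop
 endfacet
 facet normal -0.362 -0.847 -0.388
  outer loop
   vertex 2.2 1.3 1.1
   vertex 0.6 0.7 3.9
   vertex 0.2 2.2 1.0
  endloop
 endfacet
 facet normal -0.965 0.154 0.213
  outer loop
   vertex 1.3 4.8 4.1
   vertex 0.2 2.2 1.0
   vertex 0.6 0.7 3.9
  endloop
 endfacet
 facet normal -0.031 1.000 0.001
  outer loop
   vertex 1.3 4.8 4.1
   vertex 4.5 4.9 4.7
   vertex 1.2 4.8 0.9
  endloop
 endfacet
 facet normal -0.184 -0.017 0.983
  outer loop
   vertex 1.3 4.8 4.1
   vertex 0.6 0.7 3.9
   vertex 4.5 4.9 4.7
  endloop
 endfacet
 facet normal 0.173 -0.337 0.925
  outer loop
   vertex 4.3 3.7 4.3
   vertex 4.5 4.9 4.7
   vertex 0.6 0.7 3.9
  endloop
 endfacet
 facet normal 0.815 0.057 -0.577
  outer loop
   vertex 4.3 3.7 4.3
   vertex 2.2 1.3 1.1
   vertex 4.5 4.9 4.7
  endloop
 endfacet
 facet normal 0.607 -0.773 0.181
  outer loop
   vertex 4.3 3.7 4.3
   vertex 0.6 0.7 3.9
   vertex 2.2 1.3 1.1
  endloop
 endfacet
 facet normal -0.933 0.357 -0.044
  outer loop
   vertex 0.9 4.2 2.4
   vertex 1.2 4.8 0.9
   vertex 0.2 2.2 1.0
  endloop
 endfacet
 facet normal -0.961 0.237 0.143
  outer loop
   vertex 0.9 4.2 2.4
   vertex 0.2 2.2 1.0
   vertex 1.3 4.8 4.1
  endloop
 endfacet
 facet normal -0.865 0.500 0.027
  outer loop
   vertex 0.9 4.2 2.4
   vertex 1.3 4.8 4.1
   vertex 1.2 4.8 0.9
  endloop
 endfacet
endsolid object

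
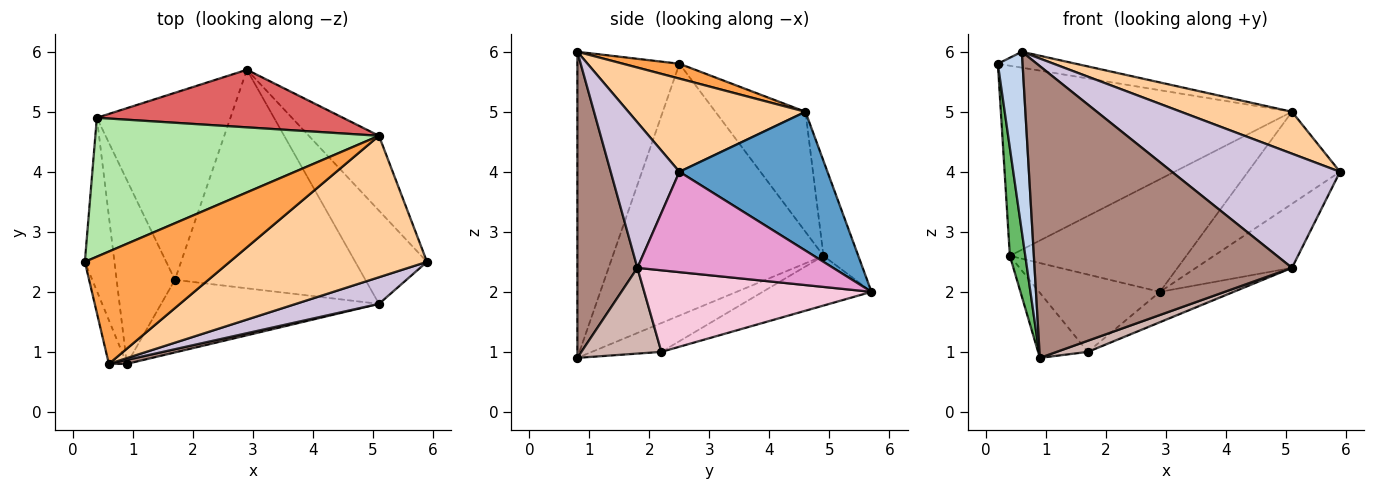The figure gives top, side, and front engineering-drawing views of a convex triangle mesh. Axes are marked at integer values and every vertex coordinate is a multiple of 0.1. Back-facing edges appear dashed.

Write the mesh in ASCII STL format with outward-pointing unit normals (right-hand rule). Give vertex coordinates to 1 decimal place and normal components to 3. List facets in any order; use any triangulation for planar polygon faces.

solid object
 facet normal 0.780 0.485 -0.394
  outer loop
   vertex 5.1 4.6 5.0
   vertex 5.9 2.5 4.0
   vertex 2.9 5.7 2.0
  endloop
 endfacet
 facet normal -0.970 -0.235 -0.057
  outer loop
   vertex 0.6 0.8 6.0
   vertex 0.2 2.5 5.8
   vertex 0.9 0.8 0.9
  endloop
 endfacet
 facet normal 0.101 0.140 0.985
  outer loop
   vertex 0.6 0.8 6.0
   vertex 5.1 4.6 5.0
   vertex 0.2 2.5 5.8
  endloop
 endfacet
 facet normal 0.413 -0.259 0.873
  outer loop
   vertex 0.6 0.8 6.0
   vertex 5.9 2.5 4.0
   vertex 5.1 4.6 5.0
  endloop
 endfacet
 facet normal -0.991 -0.073 -0.116
  outer loop
   vertex 0.4 4.9 2.6
   vertex 0.9 0.8 0.9
   vertex 0.2 2.5 5.8
  endloop
 endfacet
 facet normal -0.242 0.783 0.572
  outer loop
   vertex 0.4 4.9 2.6
   vertex 0.2 2.5 5.8
   vertex 5.1 4.6 5.0
  endloop
 endfacet
 facet normal -0.173 0.877 0.448
  outer loop
   vertex 0.4 4.9 2.6
   vertex 5.1 4.6 5.0
   vertex 2.9 5.7 2.0
  endloop
 endfacet
 facet normal -0.325 0.361 -0.874
  outer loop
   vertex 1.7 2.2 1.0
   vertex 0.4 4.9 2.6
   vertex 2.9 5.7 2.0
  endloop
 endfacet
 facet normal -0.423 0.303 -0.854
  outer loop
   vertex 1.7 2.2 1.0
   vertex 0.9 0.8 0.9
   vertex 0.4 4.9 2.6
  endloop
 endfacet
 facet normal 0.370 -0.905 0.211
  outer loop
   vertex 5.1 1.8 2.4
   vertex 5.9 2.5 4.0
   vertex 0.6 0.8 6.0
  endloop
 endfacet
 facet normal 0.227 -0.974 0.013
  outer loop
   vertex 5.1 1.8 2.4
   vertex 0.6 0.8 6.0
   vertex 0.9 0.8 0.9
  endloop
 endfacet
 facet normal 0.363 -0.141 -0.921
  outer loop
   vertex 5.1 1.8 2.4
   vertex 0.9 0.8 0.9
   vertex 1.7 2.2 1.0
  endloop
 endfacet
 facet normal 0.756 0.371 -0.540
  outer loop
   vertex 5.1 1.8 2.4
   vertex 2.9 5.7 2.0
   vertex 5.9 2.5 4.0
  endloop
 endfacet
 facet normal 0.390 0.127 -0.912
  outer loop
   vertex 5.1 1.8 2.4
   vertex 1.7 2.2 1.0
   vertex 2.9 5.7 2.0
  endloop
 endfacet
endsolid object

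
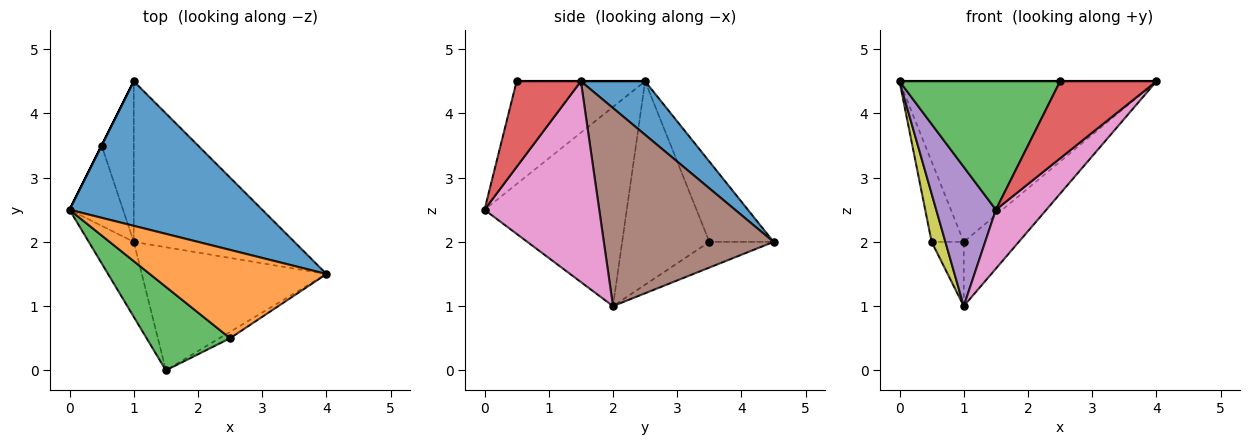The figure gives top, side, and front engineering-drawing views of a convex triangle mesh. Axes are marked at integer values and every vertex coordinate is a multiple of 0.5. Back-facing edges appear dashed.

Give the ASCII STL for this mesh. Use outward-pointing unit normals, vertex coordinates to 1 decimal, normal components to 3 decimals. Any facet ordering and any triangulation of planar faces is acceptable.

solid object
 facet normal 0.183 0.731 0.658
  outer loop
   vertex 1.0 4.5 2.0
   vertex 0.0 2.5 4.5
   vertex 4.0 1.5 4.5
  endloop
 endfacet
 facet normal 0.000 0.000 1.000
  outer loop
   vertex 2.5 0.5 4.5
   vertex 4.0 1.5 4.5
   vertex 0.0 2.5 4.5
  endloop
 endfacet
 facet normal -0.557 -0.696 0.453
  outer loop
   vertex 2.5 0.5 4.5
   vertex 0.0 2.5 4.5
   vertex 1.5 0.0 2.5
  endloop
 endfacet
 facet normal 0.553 -0.830 -0.069
  outer loop
   vertex 2.5 0.5 4.5
   vertex 1.5 0.0 2.5
   vertex 4.0 1.5 4.5
  endloop
 endfacet
 facet normal -0.903 -0.379 -0.204
  outer loop
   vertex 1.0 2.0 1.0
   vertex 1.5 0.0 2.5
   vertex 0.0 2.5 4.5
  endloop
 endfacet
 facet normal 0.753 0.244 -0.611
  outer loop
   vertex 1.0 2.0 1.0
   vertex 1.0 4.5 2.0
   vertex 4.0 1.5 4.5
  endloop
 endfacet
 facet normal 0.700 -0.308 -0.644
  outer loop
   vertex 1.0 2.0 1.0
   vertex 4.0 1.5 4.5
   vertex 1.5 0.0 2.5
  endloop
 endfacet
 facet normal -0.894 0.447 0.000
  outer loop
   vertex 0.5 3.5 2.0
   vertex 0.0 2.5 4.5
   vertex 1.0 4.5 2.0
  endloop
 endfacet
 facet normal -0.956 -0.151 -0.252
  outer loop
   vertex 0.5 3.5 2.0
   vertex 1.0 2.0 1.0
   vertex 0.0 2.5 4.5
  endloop
 endfacet
 facet normal -0.596 0.298 -0.745
  outer loop
   vertex 0.5 3.5 2.0
   vertex 1.0 4.5 2.0
   vertex 1.0 2.0 1.0
  endloop
 endfacet
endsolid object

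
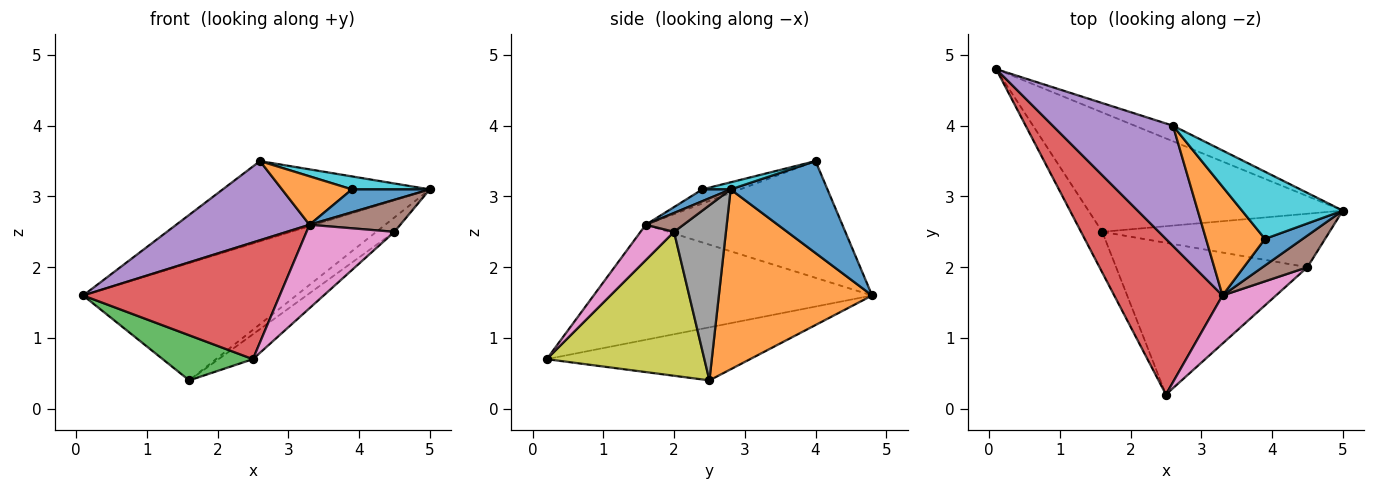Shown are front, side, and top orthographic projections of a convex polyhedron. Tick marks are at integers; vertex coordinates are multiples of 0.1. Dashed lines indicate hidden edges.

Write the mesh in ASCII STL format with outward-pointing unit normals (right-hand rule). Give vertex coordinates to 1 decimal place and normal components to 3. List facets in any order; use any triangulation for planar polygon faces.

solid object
 facet normal 0.417 0.892 -0.173
  outer loop
   vertex 2.6 4.0 3.5
   vertex 5.0 2.8 3.1
   vertex 0.1 4.8 1.6
  endloop
 endfacet
 facet normal 0.450 0.626 -0.637
  outer loop
   vertex 1.6 2.5 0.4
   vertex 0.1 4.8 1.6
   vertex 5.0 2.8 3.1
  endloop
 endfacet
 facet normal -0.859 -0.381 -0.343
  outer loop
   vertex 1.6 2.5 0.4
   vertex 2.5 0.2 0.7
   vertex 0.1 4.8 1.6
  endloop
 endfacet
 facet normal -0.648 -0.457 0.610
  outer loop
   vertex 3.3 1.6 2.6
   vertex 0.1 4.8 1.6
   vertex 2.5 0.2 0.7
  endloop
 endfacet
 facet normal -0.630 -0.427 0.649
  outer loop
   vertex 3.3 1.6 2.6
   vertex 2.6 4.0 3.5
   vertex 0.1 4.8 1.6
  endloop
 endfacet
 facet normal 0.284 -0.682 0.674
  outer loop
   vertex 4.5 2.0 2.5
   vertex 5.0 2.8 3.1
   vertex 3.3 1.6 2.6
  endloop
 endfacet
 facet normal 0.314 -0.823 0.474
  outer loop
   vertex 4.5 2.0 2.5
   vertex 3.3 1.6 2.6
   vertex 2.5 0.2 0.7
  endloop
 endfacet
 facet normal 0.597 0.208 -0.775
  outer loop
   vertex 4.5 2.0 2.5
   vertex 1.6 2.5 0.4
   vertex 5.0 2.8 3.1
  endloop
 endfacet
 facet normal 0.596 0.130 -0.792
  outer loop
   vertex 4.5 2.0 2.5
   vertex 2.5 0.2 0.7
   vertex 1.6 2.5 0.4
  endloop
 endfacet
 facet normal 0.069 -0.189 0.980
  outer loop
   vertex 3.9 2.4 3.1
   vertex 5.0 2.8 3.1
   vertex 2.6 4.0 3.5
  endloop
 endfacet
 facet normal 0.231 -0.634 0.738
  outer loop
   vertex 3.9 2.4 3.1
   vertex 3.3 1.6 2.6
   vertex 5.0 2.8 3.1
  endloop
 endfacet
 facet normal -0.214 -0.397 0.892
  outer loop
   vertex 3.9 2.4 3.1
   vertex 2.6 4.0 3.5
   vertex 3.3 1.6 2.6
  endloop
 endfacet
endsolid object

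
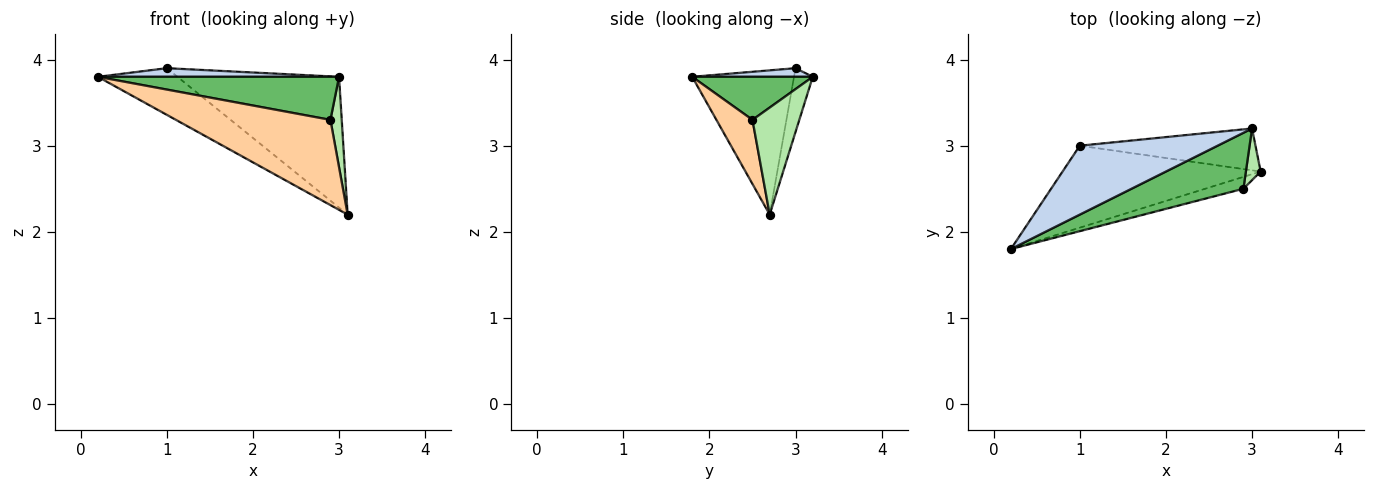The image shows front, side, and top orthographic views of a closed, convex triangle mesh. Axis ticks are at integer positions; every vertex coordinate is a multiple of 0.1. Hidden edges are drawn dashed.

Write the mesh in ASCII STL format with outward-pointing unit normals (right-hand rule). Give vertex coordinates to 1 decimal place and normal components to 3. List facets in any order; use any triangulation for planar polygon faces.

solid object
 facet normal -0.535 0.418 -0.734
  outer loop
   vertex 1.0 3.0 3.9
   vertex 3.1 2.7 2.2
   vertex 0.2 1.8 3.8
  endloop
 endfacet
 facet normal 0.062 -0.124 0.990
  outer loop
   vertex 3.0 3.2 3.8
   vertex 1.0 3.0 3.9
   vertex 0.2 1.8 3.8
  endloop
 endfacet
 facet normal -0.110 0.947 -0.303
  outer loop
   vertex 3.0 3.2 3.8
   vertex 3.1 2.7 2.2
   vertex 1.0 3.0 3.9
  endloop
 endfacet
 facet normal 0.225 -0.965 -0.134
  outer loop
   vertex 2.9 2.5 3.3
   vertex 0.2 1.8 3.8
   vertex 3.1 2.7 2.2
  endloop
 endfacet
 facet normal 0.292 -0.583 0.758
  outer loop
   vertex 2.9 2.5 3.3
   vertex 3.0 3.2 3.8
   vertex 0.2 1.8 3.8
  endloop
 endfacet
 facet normal 0.963 -0.233 0.133
  outer loop
   vertex 2.9 2.5 3.3
   vertex 3.1 2.7 2.2
   vertex 3.0 3.2 3.8
  endloop
 endfacet
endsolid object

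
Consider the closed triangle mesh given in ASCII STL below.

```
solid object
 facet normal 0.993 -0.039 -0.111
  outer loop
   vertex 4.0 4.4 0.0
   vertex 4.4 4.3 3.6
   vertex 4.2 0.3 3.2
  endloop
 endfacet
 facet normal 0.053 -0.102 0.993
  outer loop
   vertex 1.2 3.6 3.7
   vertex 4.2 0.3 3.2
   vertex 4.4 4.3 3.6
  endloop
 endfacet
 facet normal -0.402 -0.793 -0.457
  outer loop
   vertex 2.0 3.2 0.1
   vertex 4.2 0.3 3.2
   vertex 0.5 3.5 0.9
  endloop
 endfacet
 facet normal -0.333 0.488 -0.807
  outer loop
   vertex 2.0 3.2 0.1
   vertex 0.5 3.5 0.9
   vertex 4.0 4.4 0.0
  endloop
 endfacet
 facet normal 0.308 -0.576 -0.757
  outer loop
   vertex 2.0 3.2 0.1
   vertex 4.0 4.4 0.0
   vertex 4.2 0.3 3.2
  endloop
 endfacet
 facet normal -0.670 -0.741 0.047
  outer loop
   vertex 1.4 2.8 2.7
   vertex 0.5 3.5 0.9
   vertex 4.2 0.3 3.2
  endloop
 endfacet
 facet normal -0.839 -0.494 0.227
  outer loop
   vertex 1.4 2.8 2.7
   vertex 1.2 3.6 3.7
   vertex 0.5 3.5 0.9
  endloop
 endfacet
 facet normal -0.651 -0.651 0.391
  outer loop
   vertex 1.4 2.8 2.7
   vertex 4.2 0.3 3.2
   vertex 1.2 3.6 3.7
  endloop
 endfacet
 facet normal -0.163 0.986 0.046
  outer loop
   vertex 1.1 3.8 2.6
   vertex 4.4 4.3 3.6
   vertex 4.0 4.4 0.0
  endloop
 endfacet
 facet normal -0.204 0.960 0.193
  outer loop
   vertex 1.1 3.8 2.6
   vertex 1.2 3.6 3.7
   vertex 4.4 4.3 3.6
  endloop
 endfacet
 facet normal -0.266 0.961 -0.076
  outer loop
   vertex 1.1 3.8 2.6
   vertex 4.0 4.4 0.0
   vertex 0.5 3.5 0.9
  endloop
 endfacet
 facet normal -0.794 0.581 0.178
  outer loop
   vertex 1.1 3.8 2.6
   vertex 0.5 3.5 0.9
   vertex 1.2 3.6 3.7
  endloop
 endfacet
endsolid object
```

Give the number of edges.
18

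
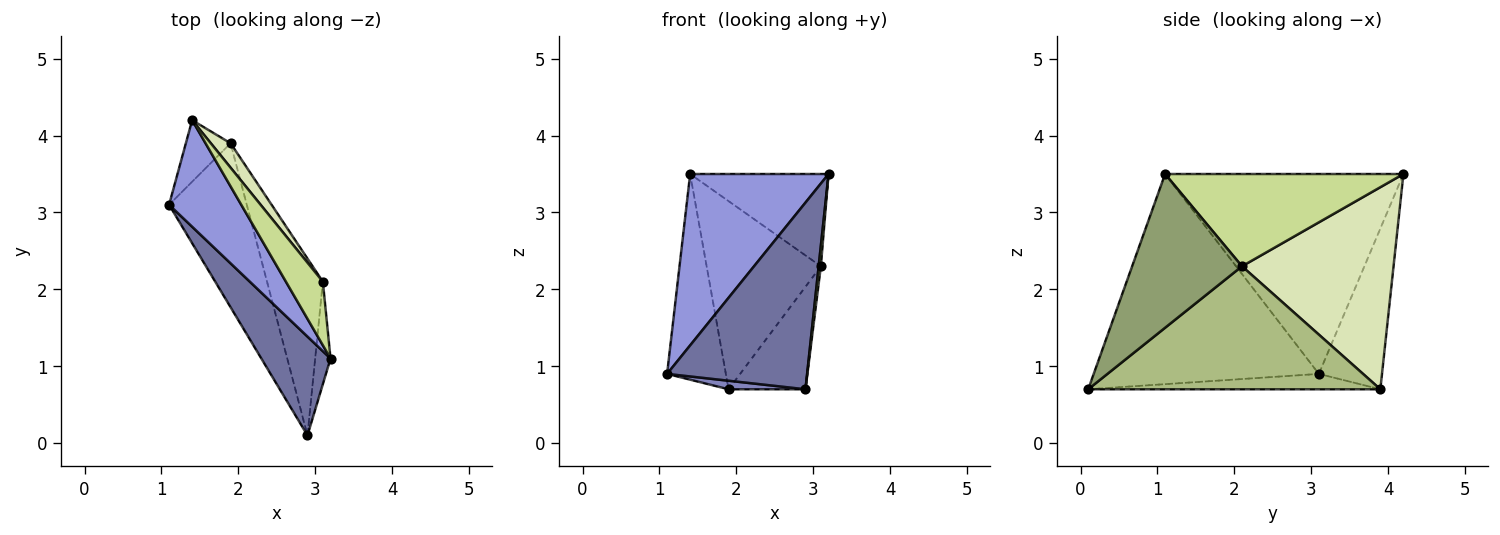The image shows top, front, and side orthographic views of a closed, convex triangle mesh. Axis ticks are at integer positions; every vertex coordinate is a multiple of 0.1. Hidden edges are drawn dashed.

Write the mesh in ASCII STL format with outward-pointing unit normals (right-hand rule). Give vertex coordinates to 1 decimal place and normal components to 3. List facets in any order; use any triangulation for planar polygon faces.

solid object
 facet normal -0.818 -0.509 0.269
  outer loop
   vertex 2.9 0.1 0.7
   vertex 3.2 1.1 3.5
   vertex 1.1 3.1 0.9
  endloop
 endfacet
 facet normal -0.194 -0.051 -0.980
  outer loop
   vertex 2.9 0.1 0.7
   vertex 1.1 3.1 0.9
   vertex 1.9 3.9 0.7
  endloop
 endfacet
 facet normal -0.825 -0.479 0.298
  outer loop
   vertex 1.4 4.2 3.5
   vertex 1.1 3.1 0.9
   vertex 3.2 1.1 3.5
  endloop
 endfacet
 facet normal -0.717 0.667 -0.200
  outer loop
   vertex 1.4 4.2 3.5
   vertex 1.9 3.9 0.7
   vertex 1.1 3.1 0.9
  endloop
 endfacet
 facet normal 0.995 -0.020 -0.099
  outer loop
   vertex 3.1 2.1 2.3
   vertex 3.2 1.1 3.5
   vertex 2.9 0.1 0.7
  endloop
 endfacet
 facet normal 0.886 0.233 -0.402
  outer loop
   vertex 3.1 2.1 2.3
   vertex 2.9 0.1 0.7
   vertex 1.9 3.9 0.7
  endloop
 endfacet
 facet normal 0.817 0.474 0.327
  outer loop
   vertex 3.1 2.1 2.3
   vertex 1.4 4.2 3.5
   vertex 3.2 1.1 3.5
  endloop
 endfacet
 facet normal 0.796 0.600 0.078
  outer loop
   vertex 3.1 2.1 2.3
   vertex 1.9 3.9 0.7
   vertex 1.4 4.2 3.5
  endloop
 endfacet
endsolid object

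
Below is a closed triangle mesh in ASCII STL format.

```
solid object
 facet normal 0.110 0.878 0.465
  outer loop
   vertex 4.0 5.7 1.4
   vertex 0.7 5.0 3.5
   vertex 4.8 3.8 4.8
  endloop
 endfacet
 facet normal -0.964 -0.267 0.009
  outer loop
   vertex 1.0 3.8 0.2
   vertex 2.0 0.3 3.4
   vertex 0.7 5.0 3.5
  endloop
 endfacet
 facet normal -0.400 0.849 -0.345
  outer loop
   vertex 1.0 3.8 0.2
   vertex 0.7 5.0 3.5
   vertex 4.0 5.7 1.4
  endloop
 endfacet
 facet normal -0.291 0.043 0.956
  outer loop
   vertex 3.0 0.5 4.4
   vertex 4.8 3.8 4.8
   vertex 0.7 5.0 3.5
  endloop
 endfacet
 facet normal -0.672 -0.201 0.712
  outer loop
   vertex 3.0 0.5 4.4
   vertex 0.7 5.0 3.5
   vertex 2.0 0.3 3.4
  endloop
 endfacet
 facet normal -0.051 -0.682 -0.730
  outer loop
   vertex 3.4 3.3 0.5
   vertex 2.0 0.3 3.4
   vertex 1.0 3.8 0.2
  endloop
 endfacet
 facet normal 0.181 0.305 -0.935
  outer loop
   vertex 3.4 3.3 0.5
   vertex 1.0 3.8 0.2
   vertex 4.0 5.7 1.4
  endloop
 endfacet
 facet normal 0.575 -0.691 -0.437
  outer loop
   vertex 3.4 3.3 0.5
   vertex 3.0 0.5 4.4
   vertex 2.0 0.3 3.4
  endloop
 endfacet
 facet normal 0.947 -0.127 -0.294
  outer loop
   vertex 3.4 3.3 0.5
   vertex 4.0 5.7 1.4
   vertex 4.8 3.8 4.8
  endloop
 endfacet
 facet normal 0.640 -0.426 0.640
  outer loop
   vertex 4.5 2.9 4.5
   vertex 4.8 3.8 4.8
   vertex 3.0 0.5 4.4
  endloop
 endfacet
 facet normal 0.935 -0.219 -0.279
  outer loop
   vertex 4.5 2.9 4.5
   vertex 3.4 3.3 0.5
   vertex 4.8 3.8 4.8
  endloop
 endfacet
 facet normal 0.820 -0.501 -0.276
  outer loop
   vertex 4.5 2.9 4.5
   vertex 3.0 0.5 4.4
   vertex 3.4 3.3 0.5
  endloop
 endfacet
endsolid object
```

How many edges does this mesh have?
18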